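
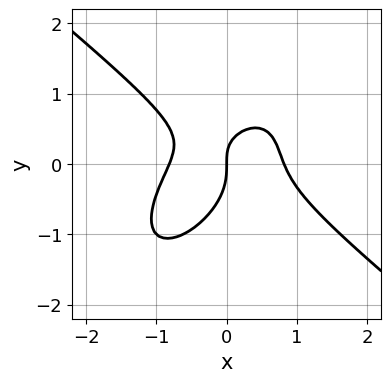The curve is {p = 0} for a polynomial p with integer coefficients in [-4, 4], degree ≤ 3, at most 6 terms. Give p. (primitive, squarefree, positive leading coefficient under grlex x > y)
3*x^3 - 2*x*y^2 + 3*y^3 + 2*x*y - 2*x

The degree is 3 — a generic line meets the curve in up to 3 points.
Reading off the gridlines: it meets the y-axis at y = 0 (among the integer gridlines); it crosses the x-axis at the gridline x = 0.
These observations pin down the coefficients.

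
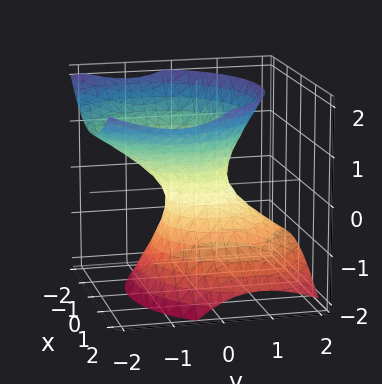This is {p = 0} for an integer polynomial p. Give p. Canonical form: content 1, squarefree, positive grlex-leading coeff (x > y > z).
2*x^2 + 2*y^2 + 2*y*z - 2*z^2 - 1

deg p = 2. The shape is more complex than any degree-1 surface.
Observable constraints: the surface avoids every integer z-axis point in the box.
Fitting integer coefficients to these (and the overall shape) gives p.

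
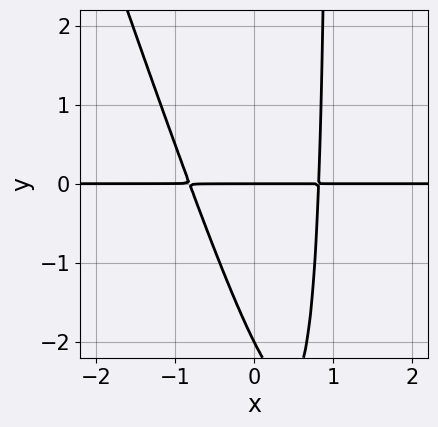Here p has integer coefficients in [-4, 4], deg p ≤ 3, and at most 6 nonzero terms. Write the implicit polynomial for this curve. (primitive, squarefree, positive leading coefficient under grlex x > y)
First, deg p = 3. No degree-2 curve has this shape.
Next, checking where it meets the axes: among the integer gridlines, it crosses the y-axis at y ∈ {-2, 0}; the visible x-axis segment lies entirely on the curve.
Finally, putting this together gives p.

3*x^2*y + x*y^2 - y^2 - 2*y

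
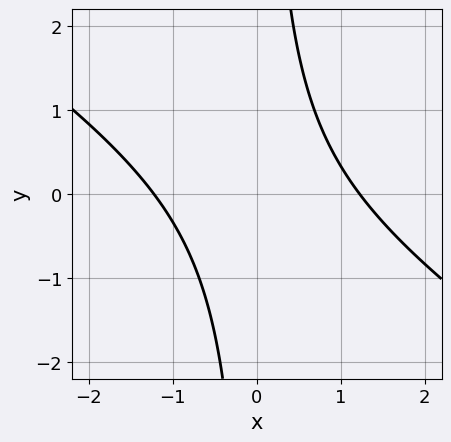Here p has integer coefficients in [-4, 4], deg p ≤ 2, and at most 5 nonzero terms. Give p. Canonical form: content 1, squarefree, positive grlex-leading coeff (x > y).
1. The degree is 2 — no degree-1 curve has this shape.
2. From the visible intercepts: the curve avoids every integer y-axis point in the box.
3. These observations pin down the coefficients.

2*x^2 + 3*x*y - 3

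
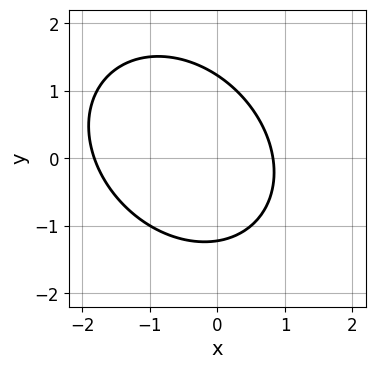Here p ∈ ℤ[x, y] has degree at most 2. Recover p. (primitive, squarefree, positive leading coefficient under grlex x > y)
2*x^2 + x*y + 2*y^2 + 2*x - 3

1. Degree: no degree-1 curve has this shape, so deg p = 2.
2. Matching integer coefficients to the picture gives p.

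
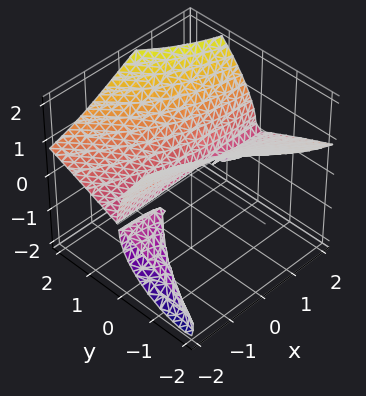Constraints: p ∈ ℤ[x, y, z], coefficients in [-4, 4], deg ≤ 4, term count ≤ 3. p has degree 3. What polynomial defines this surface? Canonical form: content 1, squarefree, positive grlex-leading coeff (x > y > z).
1. I count 3 distinct pieces. They look like related sheets of one shape, so recover p as a whole.
2. Degree: the shape is more complex than any degree-2 surface, so deg p = 3.
3. Reading off the gridlines: one z-axis crossing is at z = 0; one y-axis crossing is at y = 0; every point of the x-axis in the box is on the surface.
4. Together with the visible shape, these determine p as stated.

3*x*y*z - 2*z^3 + 3*y^2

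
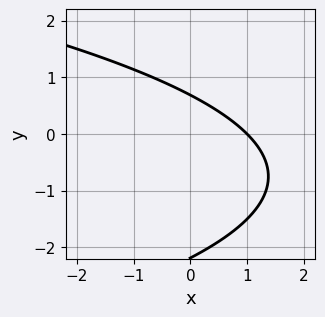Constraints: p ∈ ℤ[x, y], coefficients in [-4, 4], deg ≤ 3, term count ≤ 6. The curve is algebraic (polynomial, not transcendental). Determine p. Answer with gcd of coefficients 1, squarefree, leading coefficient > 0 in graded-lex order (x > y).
2*y^2 + 3*x + 3*y - 3

(a) deg p = 2. A generic line meets the curve in up to 2 points.
(b) Against the integer gridlines: it crosses the x-axis at the gridline x = 1.
(c) Fitting integer coefficients to these (and the overall shape) gives p.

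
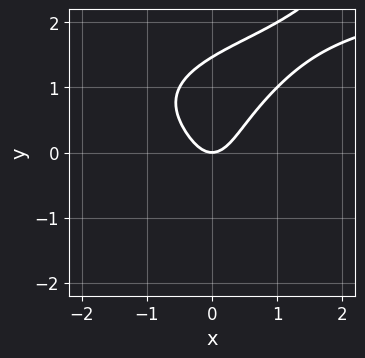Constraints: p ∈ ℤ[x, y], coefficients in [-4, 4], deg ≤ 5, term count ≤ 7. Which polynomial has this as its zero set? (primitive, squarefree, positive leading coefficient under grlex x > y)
First, the degree is 4 — a generic line meets the curve in up to 4 points.
Next, against the integer gridlines: one y-axis crossing is at y = 0; one x-axis crossing is at x = 0.
Finally, together with the visible shape, these determine p as stated.

x*y^3 - y^4 + y^3 - 2*x^2 + y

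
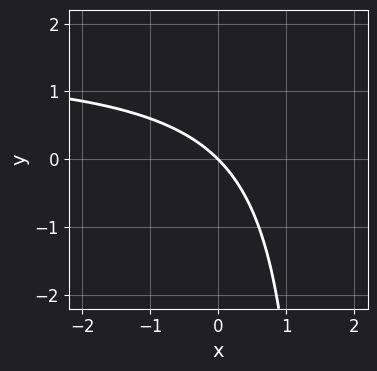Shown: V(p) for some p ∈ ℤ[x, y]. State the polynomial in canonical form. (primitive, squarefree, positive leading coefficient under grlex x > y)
2*x*y - 3*x - 3*y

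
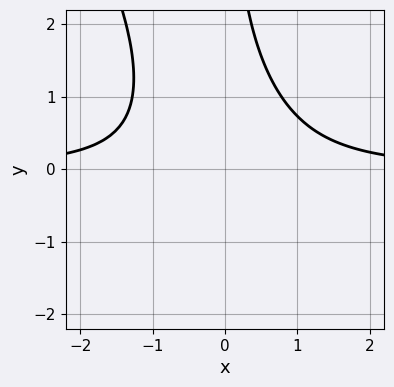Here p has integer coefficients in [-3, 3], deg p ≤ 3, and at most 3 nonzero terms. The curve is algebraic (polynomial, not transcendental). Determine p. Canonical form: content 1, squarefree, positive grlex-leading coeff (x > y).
2*x^2*y + x*y^2 - 2

First, the degree is 3 — a generic line meets the curve in up to 3 points.
Next, from the visible intercepts: it misses every integer gridline on the y-axis; no x-intercept at any integer in the box.
Finally, together with the visible shape, these determine p as stated.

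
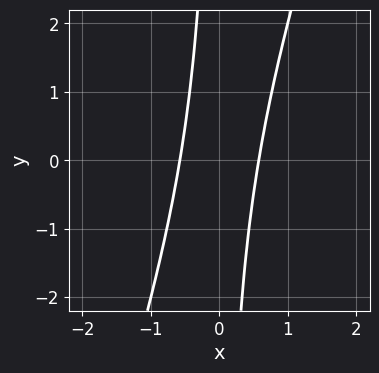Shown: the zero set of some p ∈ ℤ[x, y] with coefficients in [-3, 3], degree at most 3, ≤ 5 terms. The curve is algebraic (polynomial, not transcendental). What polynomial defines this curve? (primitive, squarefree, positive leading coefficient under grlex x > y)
3*x^2 - x*y - 1

The degree is 2 — a generic line meets the curve in up to 2 points.
Reading off the gridlines: it misses every integer gridline on the y-axis.
Matching integer coefficients to the picture gives p.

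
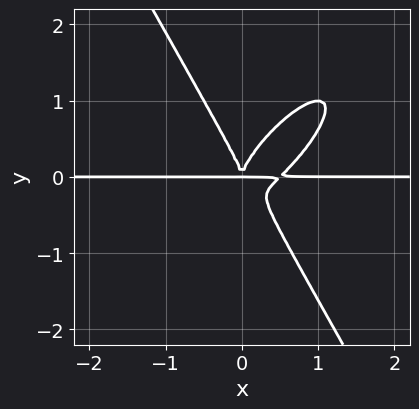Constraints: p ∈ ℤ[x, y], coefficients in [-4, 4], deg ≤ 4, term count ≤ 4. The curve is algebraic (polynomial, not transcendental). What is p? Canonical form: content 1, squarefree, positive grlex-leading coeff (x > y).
(a) The degree is 4 — the shape is more complex than any degree-3 curve.
(b) Observable constraints: every point of the x-axis in the box is on the curve.
(c) Putting this together gives p.

2*x^3*y - 2*x^2*y^2 + y^4 - x^2*y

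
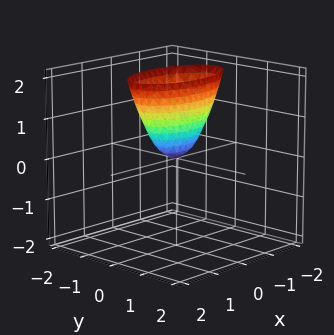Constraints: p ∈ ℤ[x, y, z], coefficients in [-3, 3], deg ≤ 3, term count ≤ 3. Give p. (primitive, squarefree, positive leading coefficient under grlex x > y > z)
x^2 + 3*y^2 - z

(a) Degree: a single bowl opening along one axis; a quadric, so deg p = 2.
(b) Symmetries: the y ↦ −y reflection is a symmetry, so y appears only in even powers; mirror symmetry x ↦ −x ⇒ only even powers of x.
(c) Against the integer gridlines: it meets the y-axis at y = 0 (among the integer gridlines); one x-axis crossing is at x = 0; it crosses the z-axis at the gridline z = 0.
(d) Matching integer coefficients to the picture gives p.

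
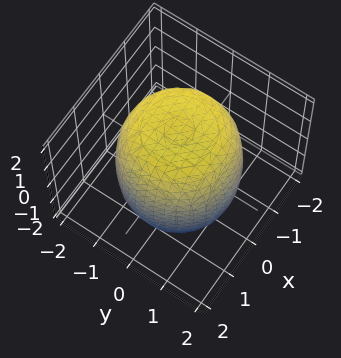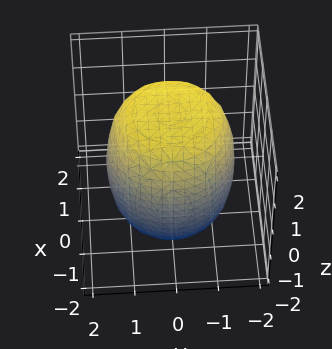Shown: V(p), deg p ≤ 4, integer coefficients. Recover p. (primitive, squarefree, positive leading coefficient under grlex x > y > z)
x^4 + 2*x^2*y^2 + y^4 - x^2 - y^2 + z^2 - 3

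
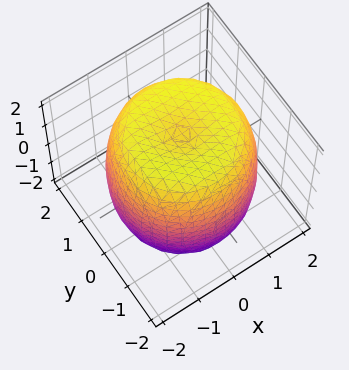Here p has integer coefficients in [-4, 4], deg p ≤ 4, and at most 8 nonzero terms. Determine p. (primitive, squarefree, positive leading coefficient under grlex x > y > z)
(a) deg p = 4.
(b) Symmetries: rotational symmetry about the z-axis ⇒ p depends on x, y only through x² + y².
(c) From the visible intercepts: a circular section at z = 1 has radius between 1 and 2.
(d) These observations pin down the coefficients.

x^4 + 2*x^2*y^2 + y^4 - 2*x^2 - 2*y^2 + z^2 - 3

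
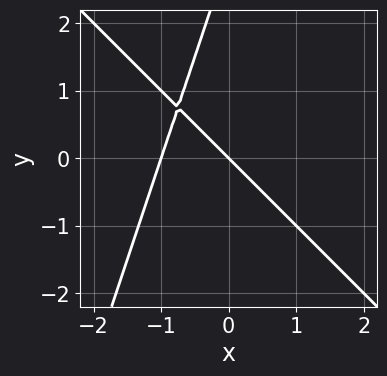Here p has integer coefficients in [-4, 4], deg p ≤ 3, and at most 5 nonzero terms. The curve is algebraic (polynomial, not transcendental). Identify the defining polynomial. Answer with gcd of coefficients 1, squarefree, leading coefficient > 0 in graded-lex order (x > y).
3*x^2 + 2*x*y - y^2 + 3*x + 3*y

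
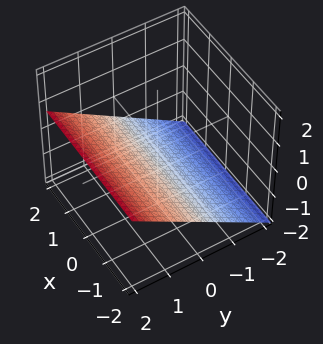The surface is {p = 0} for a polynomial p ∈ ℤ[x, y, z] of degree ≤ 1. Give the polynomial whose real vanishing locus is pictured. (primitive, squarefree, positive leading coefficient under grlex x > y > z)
2*y - 3*z - 2

First, degree: every cross-section is a straight line — this is a plane, so deg p = 1.
Then, observable constraints: it crosses the y-axis at the gridline y = 1; it misses every integer gridline on the x-axis.
Finally, the integer polynomial consistent with all of this is the stated p.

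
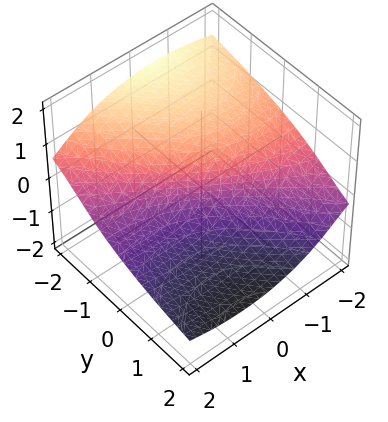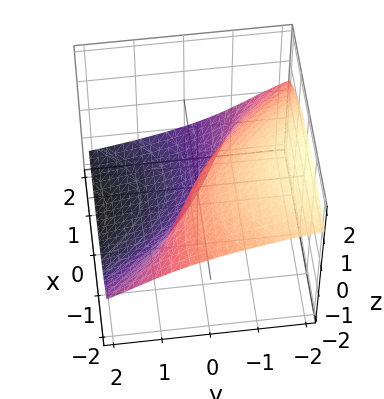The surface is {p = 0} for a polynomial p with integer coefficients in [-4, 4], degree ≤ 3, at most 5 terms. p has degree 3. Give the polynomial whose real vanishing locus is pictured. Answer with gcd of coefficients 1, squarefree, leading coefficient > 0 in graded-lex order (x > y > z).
x^2*z + 2*z^3 + 2*x + 3*y

First, degree: a generic line meets the surface in up to 3 points, so deg p = 3.
Then, against the integer gridlines: one z-axis crossing is at z = 0; one x-axis crossing is at x = 0; it crosses the y-axis at the gridline y = 0.
Finally, the integer polynomial consistent with all of this is the stated p.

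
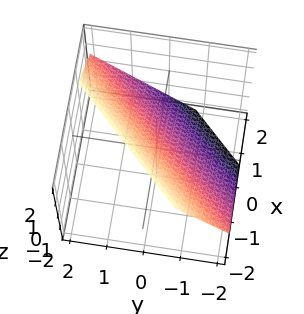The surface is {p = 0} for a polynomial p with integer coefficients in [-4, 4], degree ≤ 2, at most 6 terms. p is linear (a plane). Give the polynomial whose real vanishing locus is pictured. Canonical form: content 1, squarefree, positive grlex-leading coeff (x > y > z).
3*x - 3*y + 3*z - 2

(a) Degree: every cross-section is a straight line — this is a plane, so deg p = 1.
(b) Matching integer coefficients to the picture gives p.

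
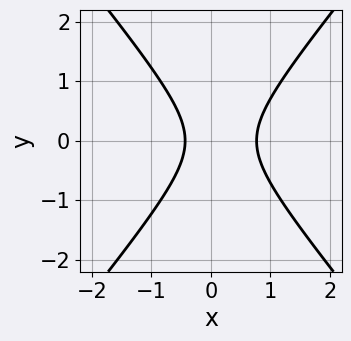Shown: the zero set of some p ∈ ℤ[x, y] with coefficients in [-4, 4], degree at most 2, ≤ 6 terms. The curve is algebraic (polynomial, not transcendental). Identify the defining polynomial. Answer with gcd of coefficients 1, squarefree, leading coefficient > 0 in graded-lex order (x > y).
First, deg p = 2. The shape is more complex than any degree-1 curve.
Then, symmetries: it's symmetric under y → −y, forcing even powers of y.
Next, reading off the gridlines: no y-intercept at any integer in the box.
Finally, solving for integer coefficients yields p as stated.

3*x^2 - 2*y^2 - x - 1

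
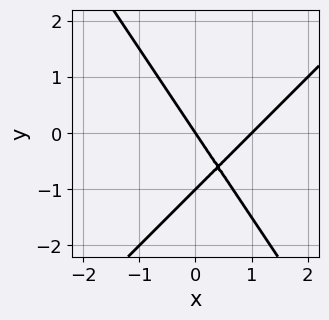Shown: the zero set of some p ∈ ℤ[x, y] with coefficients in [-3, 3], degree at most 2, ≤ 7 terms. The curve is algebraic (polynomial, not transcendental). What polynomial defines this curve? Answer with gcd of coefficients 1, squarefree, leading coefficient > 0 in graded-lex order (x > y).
3*x^2 - x*y - 2*y^2 - 3*x - 2*y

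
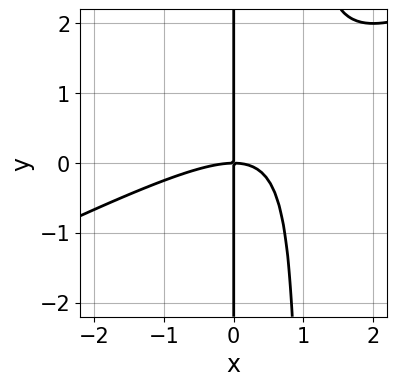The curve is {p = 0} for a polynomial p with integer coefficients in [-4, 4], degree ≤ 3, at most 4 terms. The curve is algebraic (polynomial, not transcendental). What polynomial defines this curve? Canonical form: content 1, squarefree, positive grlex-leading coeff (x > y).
x^3 - 2*x^2*y + 2*x*y

(a) The degree is 3 — a generic line meets the curve in up to 3 points.
(b) From the axis intercepts and sections: it meets the x-axis at x = 0 (among the integer gridlines); the visible y-axis segment lies entirely on the curve.
(c) Solving for integer coefficients yields p as stated.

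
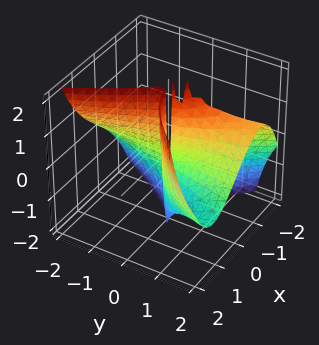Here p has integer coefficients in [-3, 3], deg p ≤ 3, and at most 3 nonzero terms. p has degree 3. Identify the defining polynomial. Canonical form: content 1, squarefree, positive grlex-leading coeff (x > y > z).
(a) Degree: no degree-2 surface has this shape, so deg p = 3.
(b) From the visible intercepts: the visible z-axis segment lies entirely on the surface; every point of the y-axis in the box is on the surface; it crosses the x-axis at the gridline x = 0.
(c) These observations pin down the coefficients.

x^3 - y^2*z - 2*x*y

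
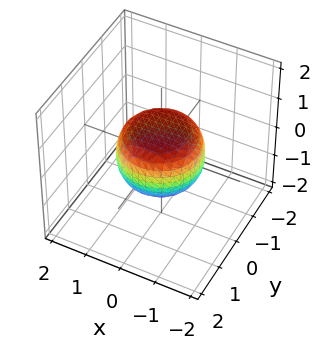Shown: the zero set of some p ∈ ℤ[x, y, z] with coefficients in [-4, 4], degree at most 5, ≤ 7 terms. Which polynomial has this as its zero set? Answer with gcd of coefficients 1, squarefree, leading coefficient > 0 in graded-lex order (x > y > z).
2*x^4 + 4*x^2*y^2 + 2*y^4 - x^2 - y^2 + 3*z^2 - 2

(a) deg p = 4. No degree-3 surface has this shape.
(b) Symmetries: the surface is invariant under rotation about z: p = q(x² + y², z).
(c) Against the integer gridlines: a circular section at z = 0 has radius between 1 and 2.
(d) Matching integer coefficients to the picture gives p.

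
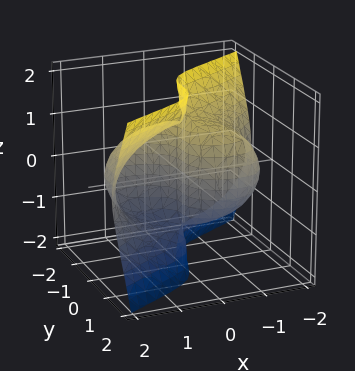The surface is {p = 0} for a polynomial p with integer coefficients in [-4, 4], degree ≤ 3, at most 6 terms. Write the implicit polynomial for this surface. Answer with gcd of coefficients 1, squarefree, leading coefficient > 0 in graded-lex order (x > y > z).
x^3 + 2*x*z^2 - 3*y^3 - 3*x

First, degree: the shape is more complex than any degree-2 surface, so deg p = 3.
Then, checking where it meets the axes: it meets the x-axis at x = 0 (among the integer gridlines); one y-axis crossing is at y = 0.
Finally, putting this together gives p. Check: (0, 0, -1) on the z-axis lies on the surface, and p(0, 0, -1) = 0. ✓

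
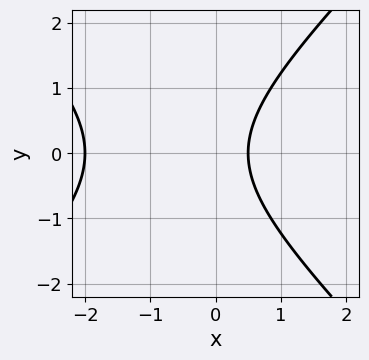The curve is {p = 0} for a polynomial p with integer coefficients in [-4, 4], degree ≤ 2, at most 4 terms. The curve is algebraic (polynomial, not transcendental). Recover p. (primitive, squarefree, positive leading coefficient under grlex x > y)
2*x^2 - 2*y^2 + 3*x - 2

(a) The degree is 2 — a generic line meets the curve in up to 2 points.
(b) Symmetries: it's symmetric under y → −y, forcing even powers of y.
(c) From the axis intercepts and sections: the curve avoids every integer y-axis point in the box; it meets the x-axis at x = -2 (among the integer gridlines).
(d) Matching integer coefficients to the picture gives p.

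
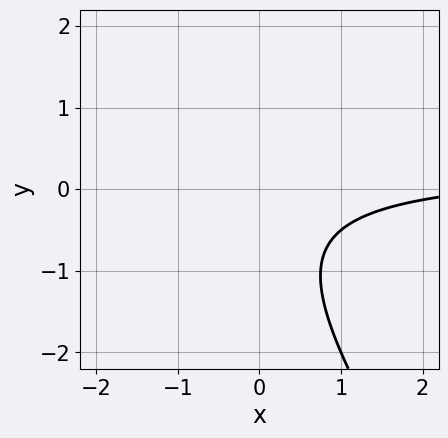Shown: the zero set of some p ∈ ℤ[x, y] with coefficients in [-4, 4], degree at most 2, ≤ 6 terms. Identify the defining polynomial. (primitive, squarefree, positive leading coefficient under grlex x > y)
3*x*y + 2*y^2 - x + 2*y + 3

First, degree: no degree-1 curve has this shape, so deg p = 2.
Then, against the integer gridlines: the curve avoids every integer x-axis point in the box; the curve avoids every integer y-axis point in the box.
Finally, together with the visible shape, these determine p as stated.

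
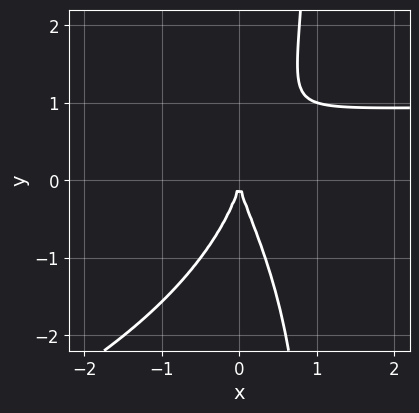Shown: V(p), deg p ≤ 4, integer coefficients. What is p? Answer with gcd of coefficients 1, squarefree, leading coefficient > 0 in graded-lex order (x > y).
(a) Degree: a generic line meets the curve in up to 4 points, so deg p = 4.
(b) Reading off the gridlines: it meets the x-axis at x = 0 (among the integer gridlines); it meets the y-axis at y = 0 (among the integer gridlines).
(c) Matching integer coefficients to the picture gives p.

x*y^3 + 3*x^2*y - y^3 - 3*x^2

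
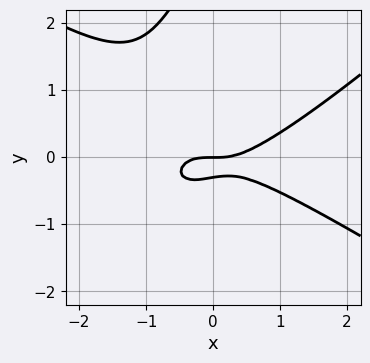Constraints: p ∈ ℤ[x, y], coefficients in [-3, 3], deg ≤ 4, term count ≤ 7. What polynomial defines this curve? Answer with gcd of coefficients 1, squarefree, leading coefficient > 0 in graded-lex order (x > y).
x^3 - 2*x*y^2 + y^3 - 3*y^2 - y

First, degree: no degree-2 curve has this shape, so deg p = 3.
Next, against the integer gridlines: one y-axis crossing is at y = 0; it crosses the x-axis at the gridline x = 0.
Finally, putting this together gives p.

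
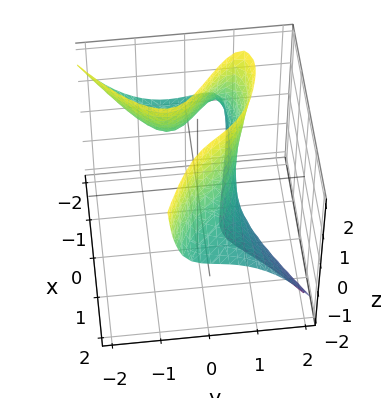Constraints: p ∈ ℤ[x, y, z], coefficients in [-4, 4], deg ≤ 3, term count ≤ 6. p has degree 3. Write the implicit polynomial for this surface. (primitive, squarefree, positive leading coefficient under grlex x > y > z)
x^2*z + 2*x*y*z + 2*y^3 - 1

Degree: the shape is more complex than any degree-2 surface, so deg p = 3.
Checking where it meets the axes: the surface avoids every integer x-axis point in the box; the surface avoids every integer z-axis point in the box.
These observations pin down the coefficients.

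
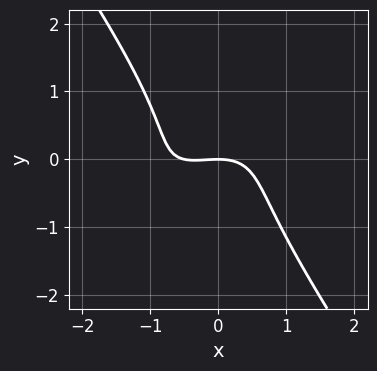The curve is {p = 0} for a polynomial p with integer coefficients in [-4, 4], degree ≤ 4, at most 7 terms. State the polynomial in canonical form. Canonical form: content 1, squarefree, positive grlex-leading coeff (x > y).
First, the degree is 3 — a generic line meets the curve in up to 3 points.
Then, from the axis intercepts and sections: it meets the x-axis at x = 0 (among the integer gridlines); one y-axis crossing is at y = 0.
Finally, assembling these constraints gives the stated polynomial.

2*x^3 - 3*x^2*y + 2*y^3 + x^2 + 3*y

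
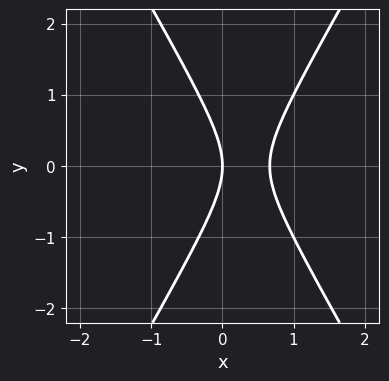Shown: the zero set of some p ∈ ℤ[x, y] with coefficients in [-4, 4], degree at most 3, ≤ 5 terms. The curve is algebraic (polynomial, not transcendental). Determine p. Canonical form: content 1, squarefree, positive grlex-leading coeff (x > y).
3*x^2 - y^2 - 2*x

1. The degree is 2 — a generic line meets the curve in up to 2 points.
2. Symmetries: it's symmetric under y → −y, forcing even powers of y.
3. Checking where it meets the axes: one x-axis crossing is at x = 0; it meets the y-axis at y = 0 (among the integer gridlines).
4. Putting this together gives p.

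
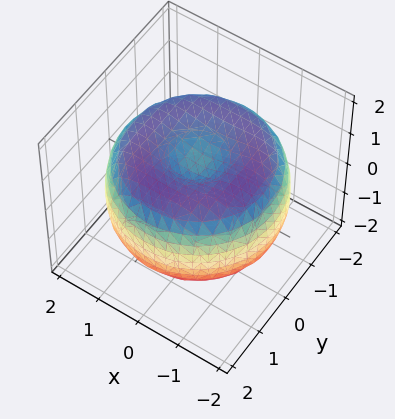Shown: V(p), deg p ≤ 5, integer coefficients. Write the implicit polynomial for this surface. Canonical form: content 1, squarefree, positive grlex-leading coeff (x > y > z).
x^4 + 2*x^2*y^2 + y^4 - 3*x^2 - 3*y^2 + 3*z^2 - 2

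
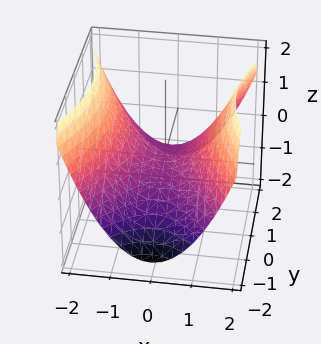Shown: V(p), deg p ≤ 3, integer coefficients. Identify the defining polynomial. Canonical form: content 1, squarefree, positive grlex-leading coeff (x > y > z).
First, the degree is 2 — a saddle surface; a quadric.
Next, symmetries: the y ↦ −y reflection is a symmetry, so y appears only in even powers; the x ↦ −x reflection is a symmetry, so x appears only in even powers.
Then, checking where it meets the axes: it meets the z-axis at z = 0 (among the integer gridlines); one x-axis crossing is at x = 0; it meets the y-axis at y = 0 (among the integer gridlines).
Finally, fitting integer coefficients to these (and the overall shape) gives p.

2*x^2 - y^2 - 3*z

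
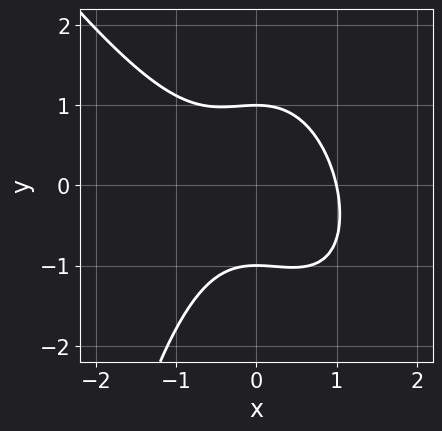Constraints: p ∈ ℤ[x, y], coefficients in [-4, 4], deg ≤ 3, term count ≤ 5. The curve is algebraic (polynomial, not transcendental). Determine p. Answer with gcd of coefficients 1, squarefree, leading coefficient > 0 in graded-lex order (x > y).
3*x^3 + 2*x^2*y + 3*y^2 - 3

1. Degree: the shape is more complex than any degree-2 curve, so deg p = 3.
2. From the axis intercepts and sections: among the integer gridlines, it crosses the y-axis at y ∈ {-1, 1}; one x-axis crossing is at x = 1.
3. These observations pin down the coefficients.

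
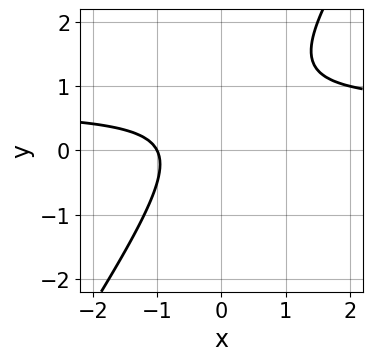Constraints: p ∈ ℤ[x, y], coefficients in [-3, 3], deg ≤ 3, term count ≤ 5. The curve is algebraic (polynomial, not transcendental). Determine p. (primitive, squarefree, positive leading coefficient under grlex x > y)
3*x*y - 2*y^2 - 2*x + 2*y - 2

The degree is 2 — a generic line meets the curve in up to 2 points.
Checking where it meets the axes: the curve avoids every integer y-axis point in the box; it meets the x-axis at x = -1 (among the integer gridlines).
The integer polynomial consistent with all of this is the stated p.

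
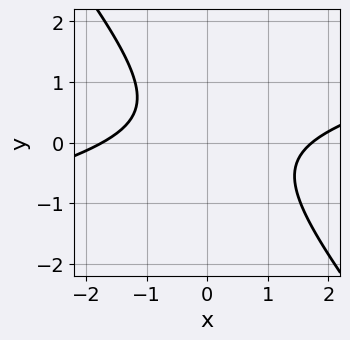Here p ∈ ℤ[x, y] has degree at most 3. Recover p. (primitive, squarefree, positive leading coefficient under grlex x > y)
x^2 - 3*x*y - 3*y^2 + y - 3

deg p = 2. The shape is more complex than any degree-1 curve.
Observable constraints: no y-intercept at any integer in the box.
The integer polynomial consistent with all of this is the stated p.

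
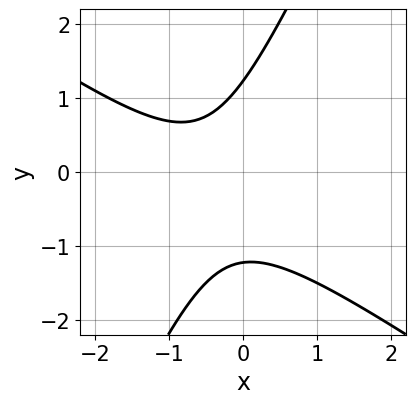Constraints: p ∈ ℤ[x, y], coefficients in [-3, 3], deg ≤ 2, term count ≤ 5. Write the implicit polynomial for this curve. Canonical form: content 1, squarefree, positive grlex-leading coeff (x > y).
(a) Degree: a generic line meets the curve in up to 2 points, so deg p = 2.
(b) Checking where it meets the axes: no x-intercept at any integer in the box.
(c) Fitting integer coefficients to these (and the overall shape) gives p.

3*x^2 + 3*x*y - 2*y^2 + 3*x + 3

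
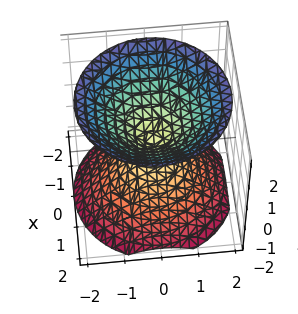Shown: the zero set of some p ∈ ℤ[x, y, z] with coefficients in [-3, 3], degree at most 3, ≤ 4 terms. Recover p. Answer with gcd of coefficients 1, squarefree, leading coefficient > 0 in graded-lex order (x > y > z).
x^2 + y^2 - z^2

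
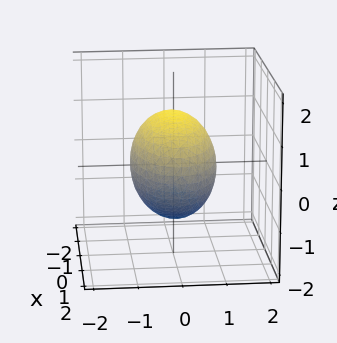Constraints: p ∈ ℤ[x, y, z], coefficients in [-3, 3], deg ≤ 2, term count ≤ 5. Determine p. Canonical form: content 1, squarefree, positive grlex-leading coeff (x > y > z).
x^2 + 3*y^2 + 2*z^2 - 3

(a) The degree is 2 — bounded and convex; a quadric.
(b) Symmetries: the z ↦ −z reflection is a symmetry, so z appears only in even powers; mirror symmetry x ↦ −x ⇒ only even powers of x; mirror symmetry y ↦ −y ⇒ only even powers of y.
(c) Reading off the gridlines: the y-axis gridline crossings are at y ∈ {-1, 1}.
(d) Fitting integer coefficients to these (and the overall shape) gives p.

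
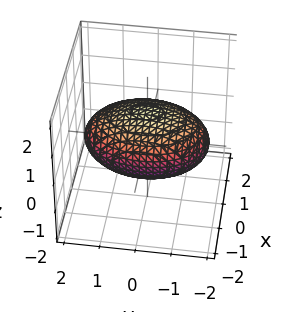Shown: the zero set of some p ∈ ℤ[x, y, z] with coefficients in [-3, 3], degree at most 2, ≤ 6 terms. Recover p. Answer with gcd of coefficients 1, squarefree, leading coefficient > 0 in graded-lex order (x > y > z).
(a) The degree is 2 — a closed, bounded, convex surface; a quadric.
(b) Symmetries: mirror symmetry x ↦ −x ⇒ only even powers of x; it's symmetric under y → −y, forcing even powers of y; it's symmetric under z → −z, forcing even powers of z.
(c) Reading off the gridlines: the z-axis gridline crossings are at z ∈ {-1, 1}.
(d) Solving for integer coefficients yields p as stated.

2*x^2 + y^2 + 3*z^2 - 3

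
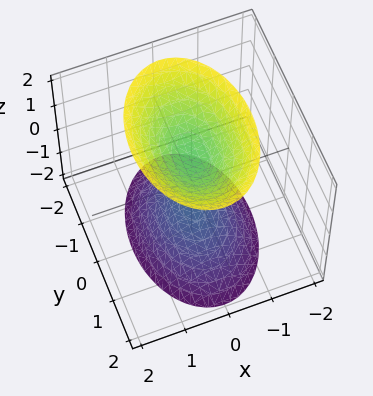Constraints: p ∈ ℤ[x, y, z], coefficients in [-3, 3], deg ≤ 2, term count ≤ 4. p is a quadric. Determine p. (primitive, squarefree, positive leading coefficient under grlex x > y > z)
2*x^2 + y^2 - z^2 + 1

(a) The picture has 2 separate pieces.
(b) Degree: two sheets facing apart; a quadric, so deg p = 2.
(c) Symmetries: mirror symmetry z ↦ −z ⇒ only even powers of z; it's symmetric under y → −y, forcing even powers of y; mirror symmetry x ↦ −x ⇒ only even powers of x.
(d) Observable constraints: it misses every integer gridline on the y-axis; it misses every integer gridline on the x-axis; the z-axis gridline crossings are at z ∈ {-1, 1}.
(e) Solving for integer coefficients yields p as stated.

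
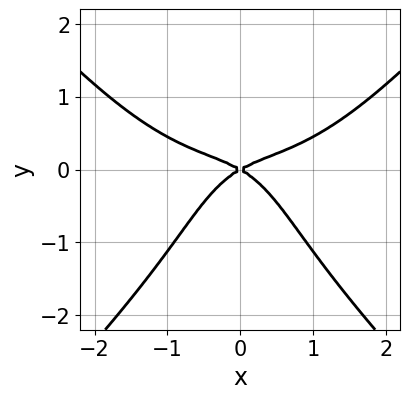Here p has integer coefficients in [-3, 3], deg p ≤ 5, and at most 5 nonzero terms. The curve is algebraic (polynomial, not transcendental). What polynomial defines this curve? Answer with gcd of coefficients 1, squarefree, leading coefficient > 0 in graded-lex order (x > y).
x^4 - y^4 - 3*x^2*y + x^2 - 3*y^2

First, deg p = 4.
Then, symmetries: mirror symmetry x ↦ −x ⇒ only even powers of x.
Then, checking where it meets the axes: it meets the y-axis at y = 0 (among the integer gridlines); it meets the x-axis at x = 0 (among the integer gridlines).
Finally, matching integer coefficients to the picture gives p.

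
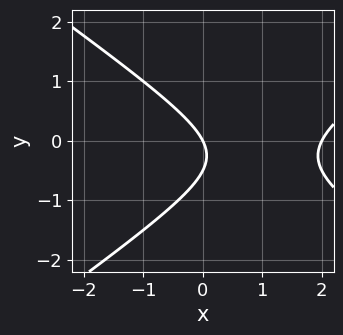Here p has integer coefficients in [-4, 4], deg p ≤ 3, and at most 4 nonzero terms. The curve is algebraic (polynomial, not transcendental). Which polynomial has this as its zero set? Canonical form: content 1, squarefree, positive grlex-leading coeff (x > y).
First, deg p = 2. No degree-1 curve has this shape.
Next, from the axis intercepts and sections: it meets the y-axis at y = 0 (among the integer gridlines); among the integer gridlines, it crosses the x-axis at x ∈ {0, 2}.
Finally, assembling these constraints gives the stated polynomial.

x^2 - 2*y^2 - 2*x - y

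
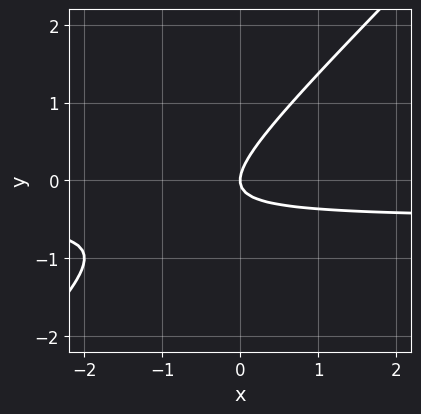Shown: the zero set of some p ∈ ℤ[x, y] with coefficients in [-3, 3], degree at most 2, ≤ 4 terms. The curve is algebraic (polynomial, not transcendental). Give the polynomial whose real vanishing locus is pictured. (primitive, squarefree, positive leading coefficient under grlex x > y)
2*x*y - 2*y^2 + x

First, deg p = 2. A generic line meets the curve in up to 2 points.
Next, from the visible intercepts: it meets the y-axis at y = 0 (among the integer gridlines); it meets the x-axis at x = 0 (among the integer gridlines).
Finally, fitting integer coefficients to these (and the overall shape) gives p.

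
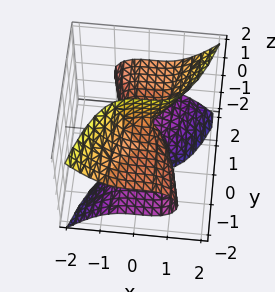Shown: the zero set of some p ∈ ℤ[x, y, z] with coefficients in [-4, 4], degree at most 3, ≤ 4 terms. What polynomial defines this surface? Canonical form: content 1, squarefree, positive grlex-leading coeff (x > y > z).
3*x^3 - 3*y*z^2 - x^2 + 2*y

1. Degree: the shape is more complex than any degree-2 surface, so deg p = 3.
2. From the visible intercepts: it meets the y-axis at y = 0 (among the integer gridlines); it meets the x-axis at x = 0 (among the integer gridlines); every point of the z-axis in the box is on the surface.
3. These observations pin down the coefficients.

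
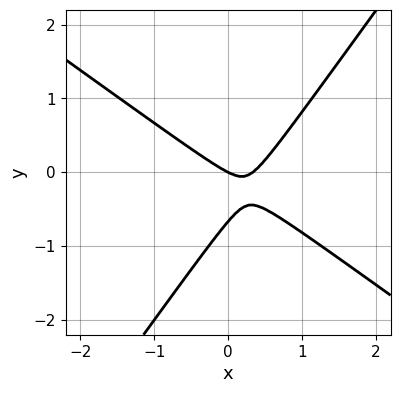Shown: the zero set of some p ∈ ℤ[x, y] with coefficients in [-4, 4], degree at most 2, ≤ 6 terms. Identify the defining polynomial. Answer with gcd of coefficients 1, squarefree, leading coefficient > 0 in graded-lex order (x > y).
(a) deg p = 2. The shape is more complex than any degree-1 curve.
(b) Against the integer gridlines: it crosses the x-axis at the gridline x = 0; it meets the y-axis at y = 0 (among the integer gridlines).
(c) Together with the visible shape, these determine p as stated.

3*x^2 + 2*x*y - 3*y^2 - x - 2*y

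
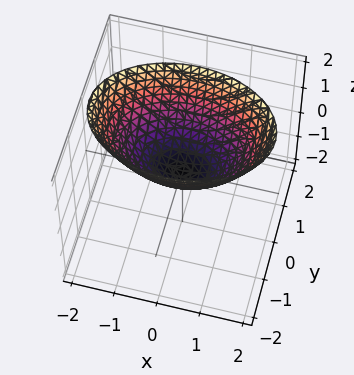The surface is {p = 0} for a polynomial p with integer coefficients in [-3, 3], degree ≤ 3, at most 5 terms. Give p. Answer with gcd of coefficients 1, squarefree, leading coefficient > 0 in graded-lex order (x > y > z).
x^2 + 2*y^2 - 2*z

(a) The degree is 2 — a single bowl opening along one axis; a quadric.
(b) Symmetries: the x ↦ −x reflection is a symmetry, so x appears only in even powers; it's symmetric under y → −y, forcing even powers of y.
(c) Checking where it meets the axes: it meets the y-axis at y = 0 (among the integer gridlines); it meets the x-axis at x = 0 (among the integer gridlines).
(d) Matching integer coefficients to the picture gives p.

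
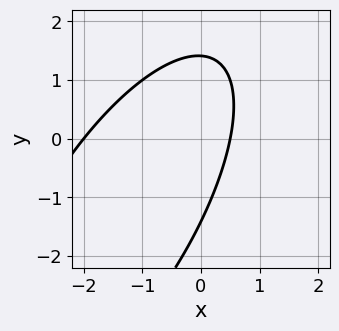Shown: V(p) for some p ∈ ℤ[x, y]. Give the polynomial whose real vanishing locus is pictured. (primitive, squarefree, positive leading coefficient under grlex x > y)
The degree is 2 — the shape is more complex than any degree-1 curve.
From the axis intercepts and sections: it crosses the x-axis at the gridline x = -2.
Solving for integer coefficients yields p as stated.

2*x^2 - 2*x*y + y^2 + 3*x - 2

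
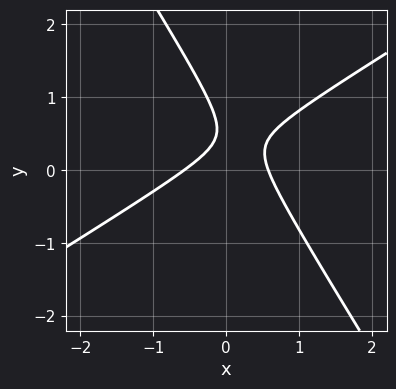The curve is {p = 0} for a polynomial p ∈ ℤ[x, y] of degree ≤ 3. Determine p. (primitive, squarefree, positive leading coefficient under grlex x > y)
(a) Degree: a generic line meets the curve in up to 2 points, so deg p = 2.
(b) Observable constraints: the curve avoids every integer y-axis point in the box.
(c) Putting this together gives p.

3*x^2 - 3*x*y - 3*y^2 + 3*y - 1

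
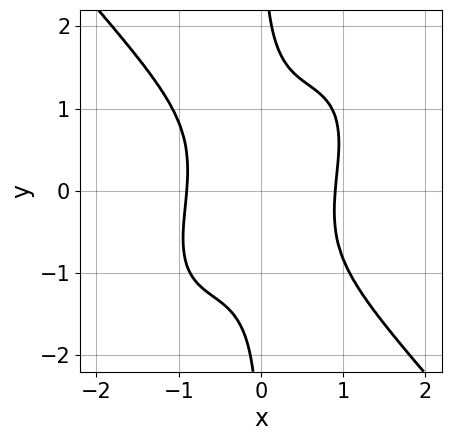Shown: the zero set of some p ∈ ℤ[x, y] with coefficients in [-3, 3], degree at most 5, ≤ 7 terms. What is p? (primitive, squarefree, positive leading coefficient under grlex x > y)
(a) Degree: no degree-3 curve has this shape, so deg p = 4.
(b) Checking where it meets the axes: it misses every integer gridline on the y-axis.
(c) Assembling these constraints gives the stated polynomial.

3*x^4 - x^3*y - x^2*y^2 + 2*x*y^3 - 2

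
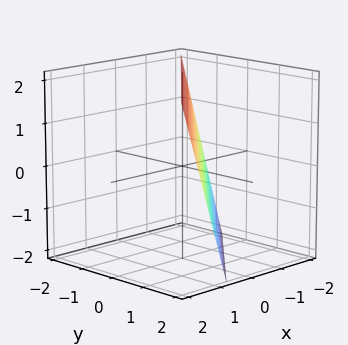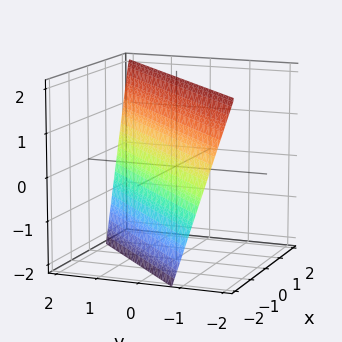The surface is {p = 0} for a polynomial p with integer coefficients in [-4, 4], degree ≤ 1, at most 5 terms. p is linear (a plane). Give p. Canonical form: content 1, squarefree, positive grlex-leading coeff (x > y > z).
3*x - 3*y - z + 2

(a) Degree: every cross-section is a straight line — this is a plane, so deg p = 1.
(b) Checking where it meets the axes: it meets the z-axis at z = 2 (among the integer gridlines).
(c) Solving for integer coefficients yields p as stated.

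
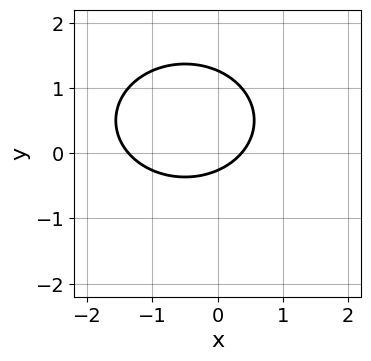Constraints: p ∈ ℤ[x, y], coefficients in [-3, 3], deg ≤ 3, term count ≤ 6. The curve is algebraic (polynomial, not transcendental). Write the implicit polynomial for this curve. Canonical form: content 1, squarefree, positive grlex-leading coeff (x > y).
deg p = 2. The shape is more complex than any degree-1 curve.
Solving for integer coefficients yields p as stated.

2*x^2 + 3*y^2 + 2*x - 3*y - 1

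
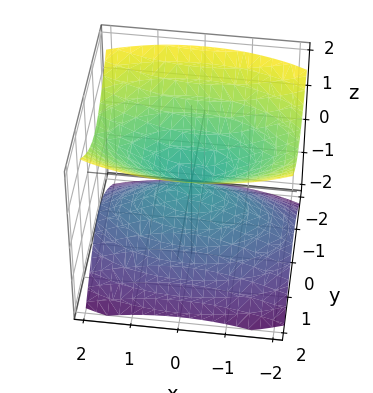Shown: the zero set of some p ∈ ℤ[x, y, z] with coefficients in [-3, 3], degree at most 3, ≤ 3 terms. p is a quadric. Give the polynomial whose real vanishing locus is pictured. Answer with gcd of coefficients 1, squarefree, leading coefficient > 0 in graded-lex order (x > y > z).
x^2 + 3*y^2 - 3*z^2

(a) There are 2 components. Treating them together as one polynomial.
(b) deg p = 2. Two nappes meeting at a single point; a quadric.
(c) Symmetries: the x ↦ −x reflection is a symmetry, so x appears only in even powers; the z ↦ −z reflection is a symmetry, so z appears only in even powers; the y ↦ −y reflection is a symmetry, so y appears only in even powers.
(d) From the axis intercepts and sections: one y-axis crossing is at y = 0; it crosses the z-axis at the gridline z = 0.
(e) The integer polynomial consistent with all of this is the stated p.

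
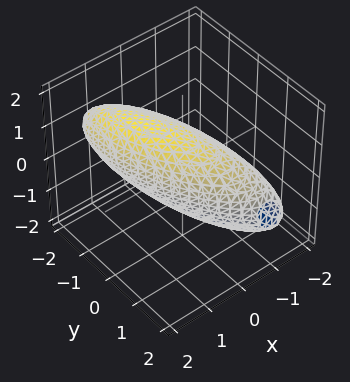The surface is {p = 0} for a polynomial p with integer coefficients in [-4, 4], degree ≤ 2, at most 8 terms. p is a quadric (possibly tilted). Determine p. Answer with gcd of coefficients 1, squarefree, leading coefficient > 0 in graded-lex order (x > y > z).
3*x^2 + 2*x*y - 2*x*z + y^2 + 2*z^2 - 3

1. deg p = 2. A generic line meets the surface in up to 2 points.
2. From the visible intercepts: among the integer gridlines, it crosses the x-axis at x ∈ {-1, 1}.
3. Matching integer coefficients to the picture gives p.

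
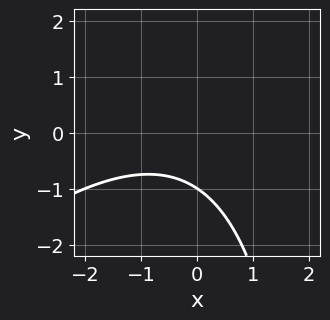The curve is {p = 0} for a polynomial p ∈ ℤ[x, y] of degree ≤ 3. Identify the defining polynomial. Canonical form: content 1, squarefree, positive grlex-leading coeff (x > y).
x^2 - x*y + x + 3*y + 3

First, deg p = 2. The shape is more complex than any degree-1 curve.
Then, observable constraints: it meets the y-axis at y = -1 (among the integer gridlines); the curve avoids every integer x-axis point in the box.
Finally, matching integer coefficients to the picture gives p.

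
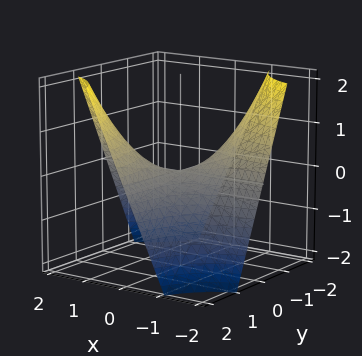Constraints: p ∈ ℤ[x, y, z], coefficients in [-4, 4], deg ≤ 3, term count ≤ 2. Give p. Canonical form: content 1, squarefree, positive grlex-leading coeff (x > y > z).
x*y - z

1. deg p = 2. A saddle surface; a quadric.
2. Checking where it meets the axes: every point of the x-axis in the box is on the surface; the visible y-axis segment lies entirely on the surface.
3. Fitting integer coefficients to these (and the overall shape) gives p.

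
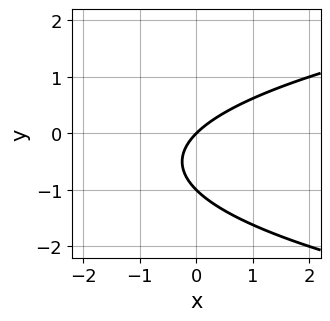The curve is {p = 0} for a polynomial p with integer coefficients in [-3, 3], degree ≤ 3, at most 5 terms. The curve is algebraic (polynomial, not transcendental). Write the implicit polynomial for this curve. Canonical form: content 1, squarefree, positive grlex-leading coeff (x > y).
y^2 - x + y

First, the degree is 2 — a generic line meets the curve in up to 2 points.
Next, reading off the gridlines: it crosses the x-axis at the gridline x = 0; among the integer gridlines, it crosses the y-axis at y ∈ {-1, 0}.
Finally, fitting integer coefficients to these (and the overall shape) gives p.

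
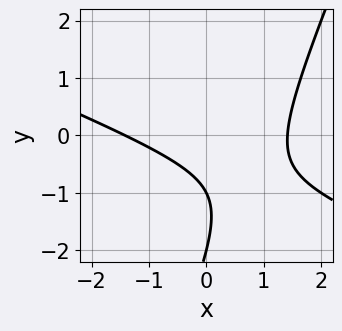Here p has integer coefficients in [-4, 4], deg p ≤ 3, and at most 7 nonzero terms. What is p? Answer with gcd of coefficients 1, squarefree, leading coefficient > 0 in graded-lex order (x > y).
x^2 + 2*x*y - y^2 - 3*y - 2

1. Degree: a generic line meets the curve in up to 2 points, so deg p = 2.
2. From the visible intercepts: among the integer gridlines, it crosses the y-axis at y ∈ {-2, -1}.
3. These observations pin down the coefficients.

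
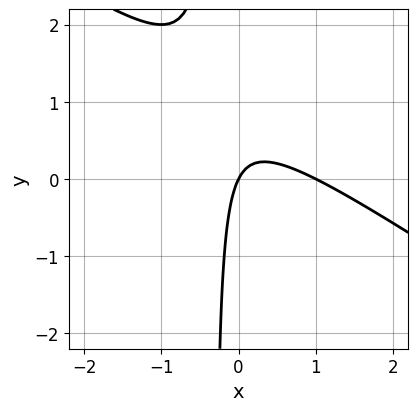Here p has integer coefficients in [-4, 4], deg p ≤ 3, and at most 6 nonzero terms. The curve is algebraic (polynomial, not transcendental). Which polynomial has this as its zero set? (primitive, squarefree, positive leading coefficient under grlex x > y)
2*x^2 + 3*x*y - 2*x + y

First, degree: the shape is more complex than any degree-1 curve, so deg p = 2.
Then, against the integer gridlines: it crosses the y-axis at the gridline y = 0; the x-axis gridline crossings are at x ∈ {0, 1}.
Finally, fitting integer coefficients to these (and the overall shape) gives p.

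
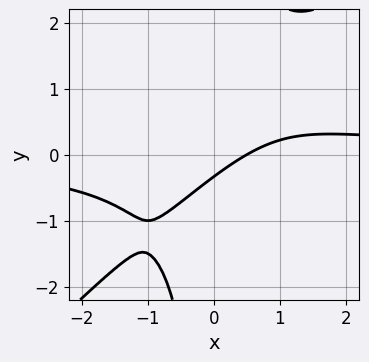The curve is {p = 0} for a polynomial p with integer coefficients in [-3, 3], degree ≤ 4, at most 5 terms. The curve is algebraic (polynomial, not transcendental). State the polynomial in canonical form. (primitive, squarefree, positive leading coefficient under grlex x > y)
2*x^2*y - 2*x*y^2 - 2*x + 3*y + 1

deg p = 3.
Matching integer coefficients to the picture gives p.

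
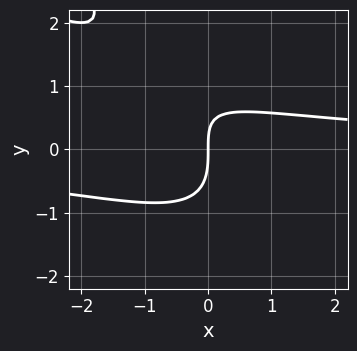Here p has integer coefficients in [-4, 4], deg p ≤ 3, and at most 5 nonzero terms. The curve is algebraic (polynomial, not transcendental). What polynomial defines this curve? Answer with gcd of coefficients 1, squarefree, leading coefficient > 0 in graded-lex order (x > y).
(a) Degree: no degree-2 curve has this shape, so deg p = 3.
(b) Checking where it meets the axes: it crosses the x-axis at the gridline x = 0; one y-axis crossing is at y = 0.
(c) Assembling these constraints gives the stated polynomial.

x^2*y + 2*x*y^2 + y^3 + x*y - 2*x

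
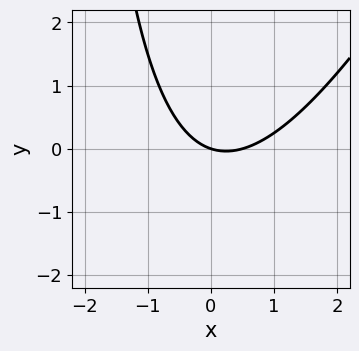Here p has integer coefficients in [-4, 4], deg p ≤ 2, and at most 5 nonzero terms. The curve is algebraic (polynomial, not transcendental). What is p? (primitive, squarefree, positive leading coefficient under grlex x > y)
(a) The degree is 2 — the shape is more complex than any degree-1 curve.
(b) Observable constraints: it meets the x-axis at x = 0 (among the integer gridlines); it meets the y-axis at y = 0 (among the integer gridlines).
(c) Putting this together gives p.

2*x^2 - x*y - x - 3*y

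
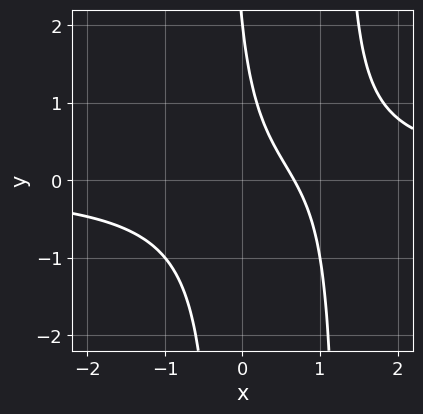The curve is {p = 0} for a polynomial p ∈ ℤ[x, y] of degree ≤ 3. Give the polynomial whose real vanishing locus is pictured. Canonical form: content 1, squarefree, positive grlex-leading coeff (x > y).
(a) Degree: a generic line meets the curve in up to 3 points, so deg p = 3.
(b) Reading off the gridlines: one y-axis crossing is at y = 2.
(c) Matching integer coefficients to the picture gives p.

3*x^2*y - 3*x*y - 3*x - y + 2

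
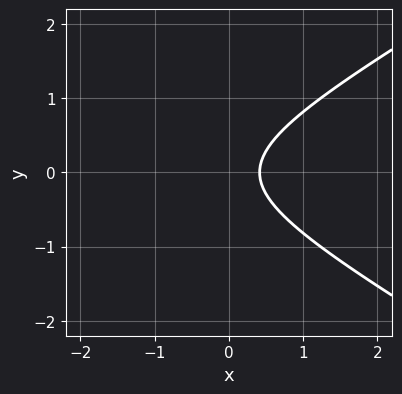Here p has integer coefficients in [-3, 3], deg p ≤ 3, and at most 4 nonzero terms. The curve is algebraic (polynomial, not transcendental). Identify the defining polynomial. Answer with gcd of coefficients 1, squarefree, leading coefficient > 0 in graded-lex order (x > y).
(a) The degree is 2 — no degree-1 curve has this shape.
(b) Symmetries: it's symmetric under y → −y, forcing even powers of y.
(c) Against the integer gridlines: it misses every integer gridline on the y-axis.
(d) Matching integer coefficients to the picture gives p.

x^2 - 3*y^2 + 2*x - 1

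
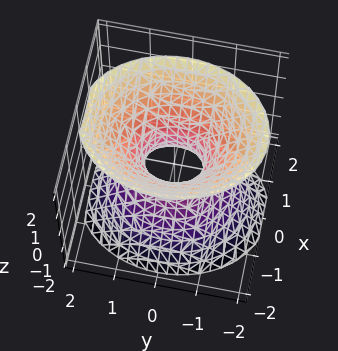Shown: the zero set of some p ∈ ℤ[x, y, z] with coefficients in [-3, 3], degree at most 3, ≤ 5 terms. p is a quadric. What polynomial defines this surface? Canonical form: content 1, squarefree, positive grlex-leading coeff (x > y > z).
3*x^2 + 2*y^2 - 2*z^2 - 1

First, deg p = 2. One connected sheet with a waist; a quadric.
Next, symmetries: mirror symmetry y ↦ −y ⇒ only even powers of y; mirror symmetry x ↦ −x ⇒ only even powers of x; it's symmetric under z → −z, forcing even powers of z.
Then, reading off the gridlines: the surface avoids every integer z-axis point in the box.
Finally, assembling these constraints gives the stated polynomial.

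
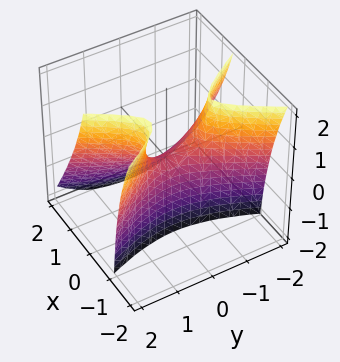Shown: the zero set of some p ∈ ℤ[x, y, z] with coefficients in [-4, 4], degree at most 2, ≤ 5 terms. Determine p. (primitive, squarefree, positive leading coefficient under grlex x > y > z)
1. The degree is 2 — no degree-1 surface has this shape.
2. Against the integer gridlines: it crosses the z-axis at the gridline z = 0; it crosses the x-axis at the gridline x = 0.
3. Together with the visible shape, these determine p as stated.

3*x^2 + 2*x*z - y^2 + z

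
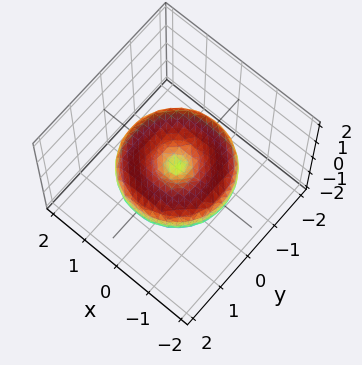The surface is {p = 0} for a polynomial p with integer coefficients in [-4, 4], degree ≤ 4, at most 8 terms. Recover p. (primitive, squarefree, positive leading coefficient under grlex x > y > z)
1. The degree is 4 — no degree-3 surface has this shape.
2. Symmetries: rotational symmetry about the z-axis ⇒ p depends on x, y only through x² + y².
3. Checking where it meets the axes: a circular section at z = 0 has radius between 1 and 2; one x-axis crossing is at x = 0; one y-axis crossing is at y = 0.
4. These observations pin down the coefficients.

x^4 + 2*x^2*y^2 + y^4 - 2*x^2 - 2*y^2 + 3*z^2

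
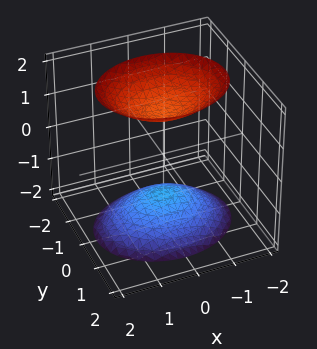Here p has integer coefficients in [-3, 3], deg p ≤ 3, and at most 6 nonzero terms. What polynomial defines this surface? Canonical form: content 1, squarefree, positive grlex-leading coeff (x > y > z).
2*x^2 + 3*y^2 - 2*z^2 + 3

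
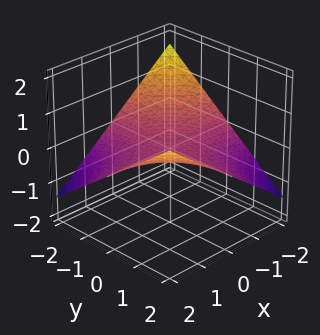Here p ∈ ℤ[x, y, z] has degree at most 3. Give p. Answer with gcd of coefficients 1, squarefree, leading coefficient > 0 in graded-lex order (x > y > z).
x*y - 3*z

First, deg p = 2. A hyperbolic paraboloid; a quadric.
Then, checking where it meets the axes: every point of the x-axis in the box is on the surface; every point of the y-axis in the box is on the surface.
Finally, these observations pin down the coefficients.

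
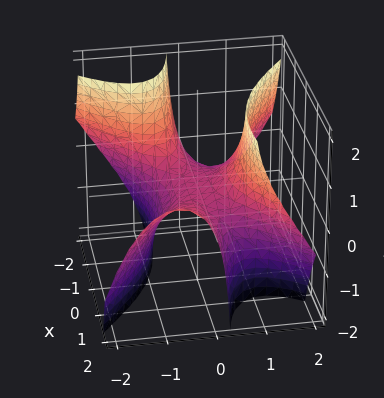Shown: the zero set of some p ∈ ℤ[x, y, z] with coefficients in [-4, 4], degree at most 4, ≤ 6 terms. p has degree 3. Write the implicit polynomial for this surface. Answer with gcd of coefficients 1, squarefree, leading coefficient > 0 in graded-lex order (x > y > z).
1. Degree: no degree-2 surface has this shape, so deg p = 3.
2. From the visible intercepts: one y-axis crossing is at y = 0; it meets the z-axis at z = 0 (among the integer gridlines); the visible x-axis segment lies entirely on the surface.
3. Solving for integer coefficients yields p as stated.

2*x^2*y - 3*x*y*z - 3*y^3 - y^2*z + 3*z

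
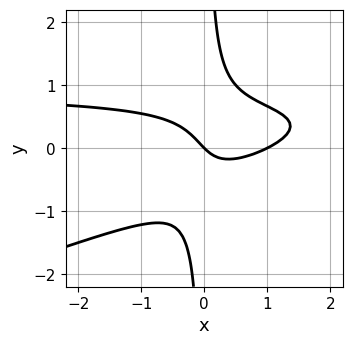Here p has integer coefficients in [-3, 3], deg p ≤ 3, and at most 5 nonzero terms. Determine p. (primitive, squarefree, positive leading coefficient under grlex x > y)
x^2*y - 3*x*y^2 - x^2 + x + y

(a) The degree is 3 — no degree-2 curve has this shape.
(b) Reading off the gridlines: it crosses the y-axis at the gridline y = 0; the x-axis gridline crossings are at x ∈ {0, 1}.
(c) These observations pin down the coefficients.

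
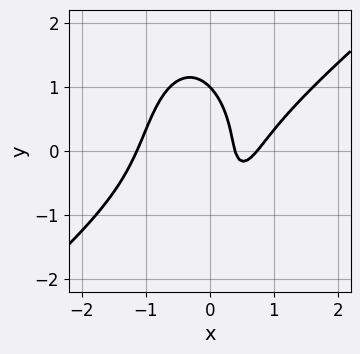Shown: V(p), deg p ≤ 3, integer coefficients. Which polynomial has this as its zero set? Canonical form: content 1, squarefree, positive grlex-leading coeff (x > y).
3*x^3 - 3*x^2*y - y^3 - 3*x + 1

First, degree: a generic line meets the curve in up to 3 points, so deg p = 3.
Next, from the axis intercepts and sections: it meets the y-axis at y = 1 (among the integer gridlines).
Finally, these observations pin down the coefficients.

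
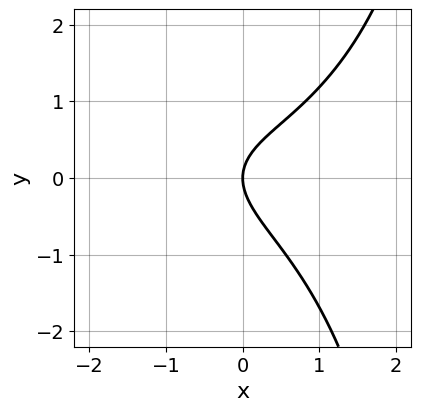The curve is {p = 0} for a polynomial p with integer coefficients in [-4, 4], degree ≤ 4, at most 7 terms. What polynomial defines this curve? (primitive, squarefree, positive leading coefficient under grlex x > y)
x^3 + x*y^2 - x*y - 3*y^2 + 3*x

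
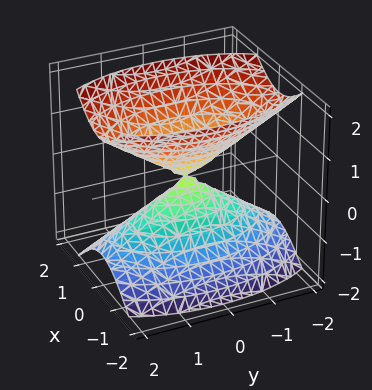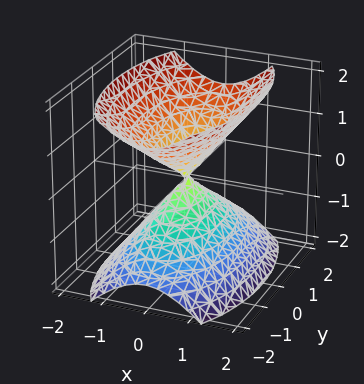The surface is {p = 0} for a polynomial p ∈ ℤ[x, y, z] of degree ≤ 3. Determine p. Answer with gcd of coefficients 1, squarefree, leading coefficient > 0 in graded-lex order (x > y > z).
1. There are 2 components.
2. Degree: two nappes meeting at a single point; a quadric, so deg p = 2.
3. Symmetries: the z ↦ −z reflection is a symmetry, so z appears only in even powers; mirror symmetry x ↦ −x ⇒ only even powers of x; mirror symmetry y ↦ −y ⇒ only even powers of y.
4. Against the integer gridlines: one y-axis crossing is at y = 0; one z-axis crossing is at z = 0; it crosses the x-axis at the gridline x = 0.
5. Solving for integer coefficients yields p as stated.

3*x^2 + y^2 - 2*z^2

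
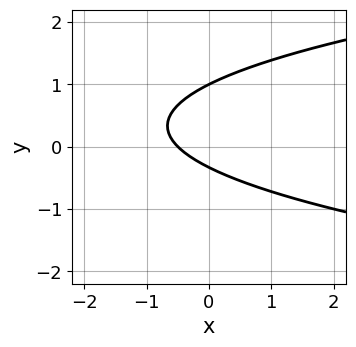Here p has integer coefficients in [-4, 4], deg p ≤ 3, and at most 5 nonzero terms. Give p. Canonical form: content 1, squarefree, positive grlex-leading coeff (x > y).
1. The degree is 2 — no degree-1 curve has this shape.
2. Against the integer gridlines: one y-axis crossing is at y = 1.
3. Fitting integer coefficients to these (and the overall shape) gives p.

3*y^2 - 2*x - 2*y - 1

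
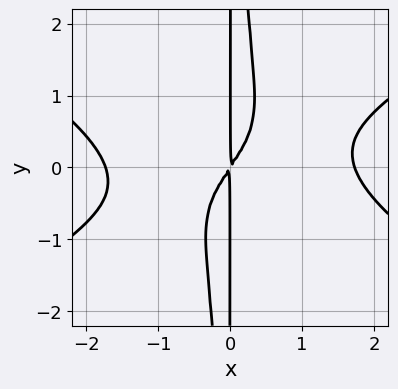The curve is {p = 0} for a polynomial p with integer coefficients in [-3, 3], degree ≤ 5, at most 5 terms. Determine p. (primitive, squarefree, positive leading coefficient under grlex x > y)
x^4 - 3*x^2*y^2 - 3*x^2 + 2*x*y

1. deg p = 4.
2. Reading off the gridlines: the visible y-axis segment lies entirely on the curve.
3. Putting this together gives p.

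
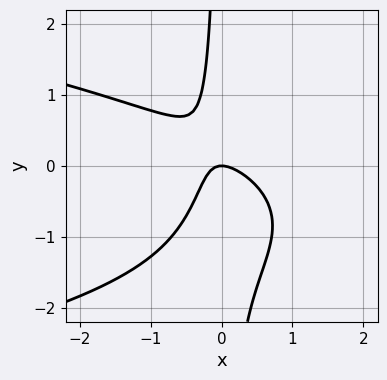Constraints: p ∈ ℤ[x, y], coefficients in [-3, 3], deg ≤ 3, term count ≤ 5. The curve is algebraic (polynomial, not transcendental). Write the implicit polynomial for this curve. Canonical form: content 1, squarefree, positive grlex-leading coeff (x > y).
2*x*y^2 + 2*x^2 + 2*x*y + y

Degree: a generic line meets the curve in up to 3 points, so deg p = 3.
Against the integer gridlines: one y-axis crossing is at y = 0; it meets the x-axis at x = 0 (among the integer gridlines).
Together with the visible shape, these determine p as stated.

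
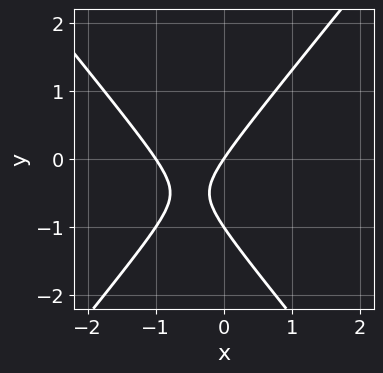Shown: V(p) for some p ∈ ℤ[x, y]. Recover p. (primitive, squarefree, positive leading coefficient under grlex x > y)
(a) The degree is 2 — the shape is more complex than any degree-1 curve.
(b) Observable constraints: among the integer gridlines, it crosses the x-axis at x ∈ {-1, 0}; among the integer gridlines, it crosses the y-axis at y ∈ {-1, 0}.
(c) Solving for integer coefficients yields p as stated.

3*x^2 - 2*y^2 + 3*x - 2*y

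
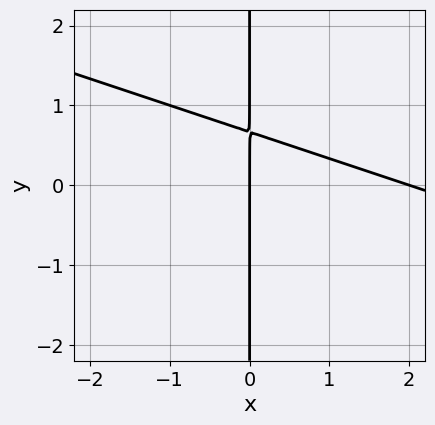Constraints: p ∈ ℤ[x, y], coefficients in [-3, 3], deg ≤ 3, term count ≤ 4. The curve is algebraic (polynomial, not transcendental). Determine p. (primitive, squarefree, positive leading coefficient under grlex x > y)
x^2 + 3*x*y - 2*x

(a) The degree is 2 — no degree-1 curve has this shape.
(b) Against the integer gridlines: every point of the y-axis in the box is on the curve; among the integer gridlines, it crosses the x-axis at x ∈ {0, 2}.
(c) Putting this together gives p.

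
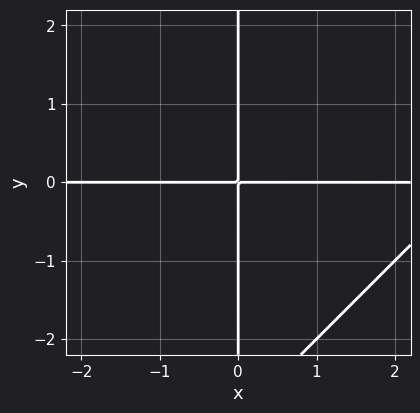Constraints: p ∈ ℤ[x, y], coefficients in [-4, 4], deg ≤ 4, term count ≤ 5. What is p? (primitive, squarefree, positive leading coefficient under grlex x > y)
Degree: the shape is more complex than any degree-2 curve, so deg p = 3.
From the axis intercepts and sections: the visible x-axis segment lies entirely on the curve; the visible y-axis segment lies entirely on the curve.
Assembling these constraints gives the stated polynomial.

x^2*y - x*y^2 - 3*x*y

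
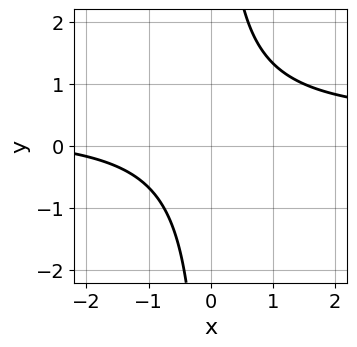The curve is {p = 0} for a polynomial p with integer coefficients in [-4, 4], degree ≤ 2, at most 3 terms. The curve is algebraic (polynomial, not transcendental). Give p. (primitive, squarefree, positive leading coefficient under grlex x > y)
3*x*y - x - 3

The degree is 2 — no degree-1 curve has this shape.
From the visible intercepts: the curve avoids every integer y-axis point in the box; no x-intercept at any integer in the box.
The integer polynomial consistent with all of this is the stated p.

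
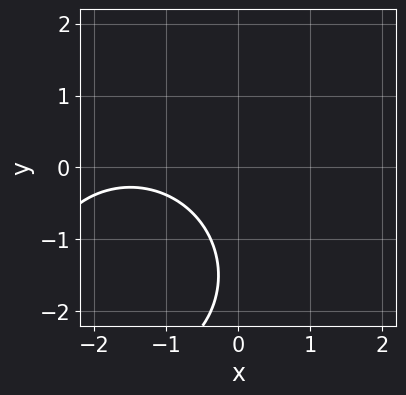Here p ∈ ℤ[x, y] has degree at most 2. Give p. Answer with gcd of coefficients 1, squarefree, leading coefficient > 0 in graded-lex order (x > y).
x^2 + y^2 + 3*x + 3*y + 3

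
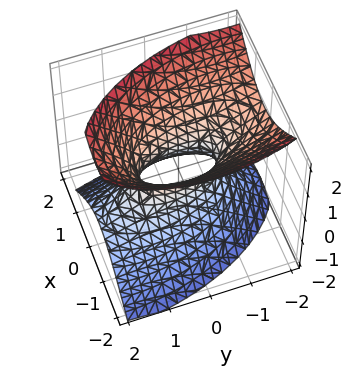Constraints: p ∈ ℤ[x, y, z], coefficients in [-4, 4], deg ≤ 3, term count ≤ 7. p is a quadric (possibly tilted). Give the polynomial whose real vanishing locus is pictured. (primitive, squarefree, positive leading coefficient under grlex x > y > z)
1. deg p = 2. A generic line meets the surface in up to 2 points.
2. Against the integer gridlines: the y-axis gridline crossings are at y ∈ {-1, 1}; no z-intercept at any integer in the box.
3. Solving for integer coefficients yields p as stated.

3*x^2 + x*y + y^2 + y*z - 2*z^2 - 1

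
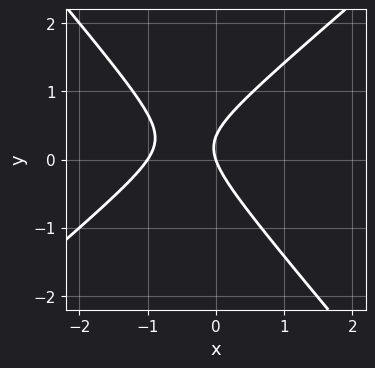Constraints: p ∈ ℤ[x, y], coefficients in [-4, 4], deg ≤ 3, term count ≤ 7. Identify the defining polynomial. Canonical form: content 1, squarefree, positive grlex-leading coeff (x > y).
(a) The degree is 2 — a generic line meets the curve in up to 2 points.
(b) Observable constraints: it crosses the y-axis at the gridline y = 0; the x-axis gridline crossings are at x ∈ {-1, 0}.
(c) Matching integer coefficients to the picture gives p.

3*x^2 - x*y - 3*y^2 + 3*x + y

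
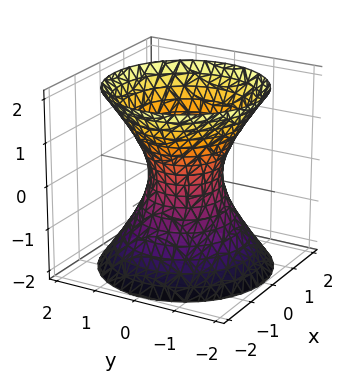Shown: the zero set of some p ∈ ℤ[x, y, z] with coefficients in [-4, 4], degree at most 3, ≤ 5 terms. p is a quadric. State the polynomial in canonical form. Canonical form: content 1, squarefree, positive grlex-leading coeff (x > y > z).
1. Degree: an hourglass — one-sheet hyperboloid; a quadric, so deg p = 2.
2. Symmetries: mirror symmetry z ↦ −z ⇒ only even powers of z; the z-axis is an axis of rotation, so x and y enter only as x² + y².
3. Against the integer gridlines: the surface avoids every integer z-axis point in the box; a circular section at z = -2 has radius between 1 and 2.
4. Assembling these constraints gives the stated polynomial.

3*x^2 + 3*y^2 - 2*z^2 - 2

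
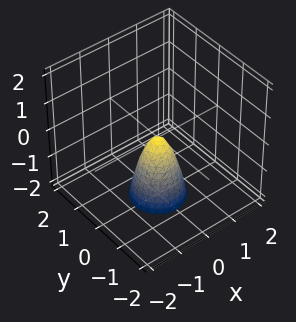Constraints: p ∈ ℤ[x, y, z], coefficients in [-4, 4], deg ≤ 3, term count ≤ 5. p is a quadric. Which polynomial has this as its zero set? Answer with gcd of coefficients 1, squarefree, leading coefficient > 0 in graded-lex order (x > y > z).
3*x^2 + 3*y^2 + z

First, degree: a single bowl opening along one axis; a quadric, so deg p = 2.
Next, symmetries: rotational symmetry about the z-axis ⇒ p depends on x, y only through x² + y².
Next, against the integer gridlines: it crosses the y-axis at the gridline y = 0; a circular section at z = -2 has radius between 0 and 1.
Finally, putting this together gives p.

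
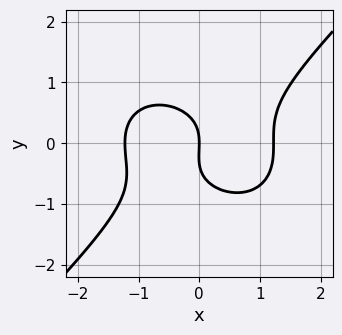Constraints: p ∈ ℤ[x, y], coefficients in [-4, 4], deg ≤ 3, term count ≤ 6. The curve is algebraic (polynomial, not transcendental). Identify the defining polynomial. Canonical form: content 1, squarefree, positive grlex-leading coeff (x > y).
First, degree: the shape is more complex than any degree-2 curve, so deg p = 3.
Then, checking where it meets the axes: it crosses the y-axis at the gridline y = 0; it crosses the x-axis at the gridline x = 0.
Finally, matching integer coefficients to the picture gives p.

2*x^3 + x*y^2 - 3*y^3 - y^2 - 3*x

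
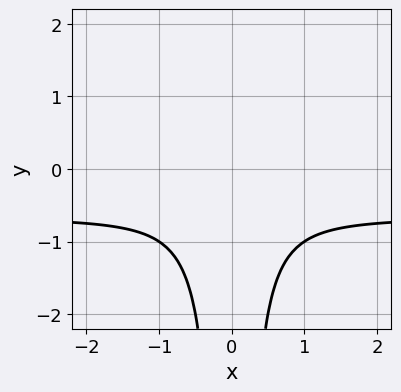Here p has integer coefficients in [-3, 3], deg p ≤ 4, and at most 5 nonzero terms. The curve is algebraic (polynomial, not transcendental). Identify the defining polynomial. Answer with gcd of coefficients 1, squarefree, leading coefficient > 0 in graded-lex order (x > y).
3*x^2*y + 2*x^2 + 1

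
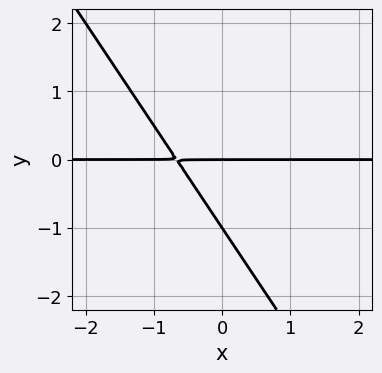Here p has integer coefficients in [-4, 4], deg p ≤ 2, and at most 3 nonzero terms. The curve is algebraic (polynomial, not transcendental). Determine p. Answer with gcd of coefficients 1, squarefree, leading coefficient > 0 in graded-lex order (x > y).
3*x*y + 2*y^2 + 2*y

Degree: no degree-1 curve has this shape, so deg p = 2.
From the axis intercepts and sections: the visible x-axis segment lies entirely on the curve; the y-axis gridline crossings are at y ∈ {-1, 0}.
Together with the visible shape, these determine p as stated.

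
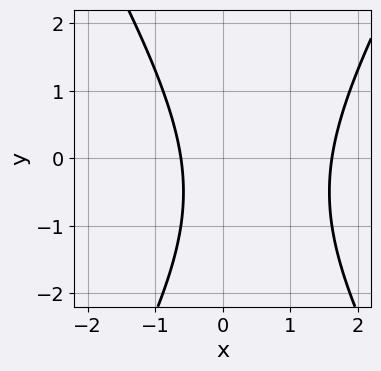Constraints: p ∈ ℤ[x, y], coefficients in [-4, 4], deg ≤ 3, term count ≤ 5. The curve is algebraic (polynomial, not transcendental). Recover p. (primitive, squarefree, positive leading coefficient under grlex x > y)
3*x^2 - y^2 - 3*x - y - 3

First, the degree is 2 — no degree-1 curve has this shape.
Next, from the axis intercepts and sections: no y-intercept at any integer in the box.
Finally, together with the visible shape, these determine p as stated.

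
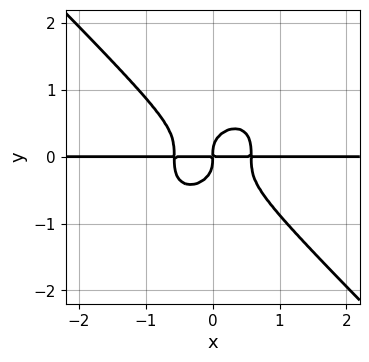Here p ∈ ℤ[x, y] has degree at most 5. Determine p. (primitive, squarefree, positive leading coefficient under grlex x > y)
3*x^3*y + 3*y^4 - x*y

1. Degree: no degree-3 curve has this shape, so deg p = 4.
2. Against the integer gridlines: every point of the x-axis in the box is on the curve.
3. The integer polynomial consistent with all of this is the stated p.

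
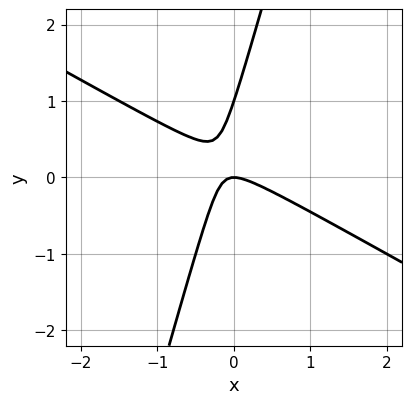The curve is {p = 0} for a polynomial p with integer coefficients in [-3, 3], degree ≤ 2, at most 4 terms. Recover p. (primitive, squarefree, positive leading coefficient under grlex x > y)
2*x^2 + 3*x*y - y^2 + y

1. The degree is 2 — a generic line meets the curve in up to 2 points.
2. Reading off the gridlines: the y-axis gridline crossings are at y ∈ {0, 1}; it meets the x-axis at x = 0 (among the integer gridlines).
3. Fitting integer coefficients to these (and the overall shape) gives p.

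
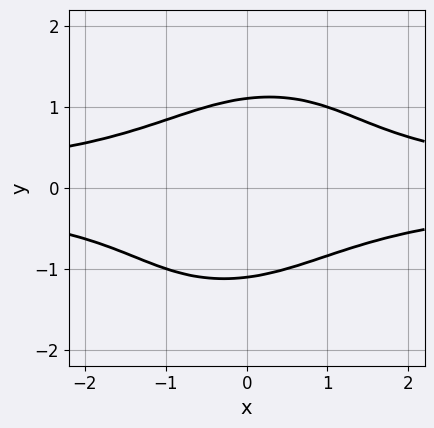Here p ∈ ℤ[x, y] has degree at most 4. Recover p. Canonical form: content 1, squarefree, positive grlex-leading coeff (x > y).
2*x^2*y^2 - x*y^3 + 2*y^4 - 3

1. deg p = 4. The shape is more complex than any degree-3 curve.
2. From the axis intercepts and sections: no x-intercept at any integer in the box.
3. The integer polynomial consistent with all of this is the stated p.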